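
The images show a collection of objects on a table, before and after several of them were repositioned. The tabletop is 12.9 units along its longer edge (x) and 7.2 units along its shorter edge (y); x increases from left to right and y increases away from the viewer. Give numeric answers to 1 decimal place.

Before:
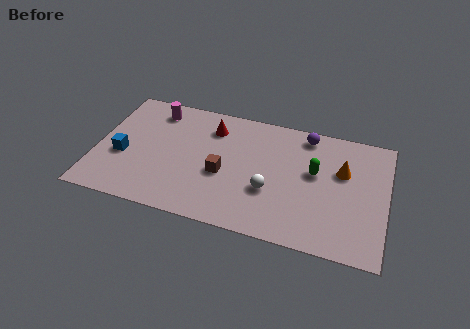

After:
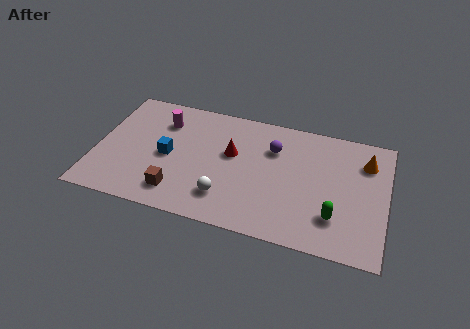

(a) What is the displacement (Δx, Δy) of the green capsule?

(1.0, -2.3)

The green capsule started near (9.7, 4.2) and ended near (10.7, 1.9).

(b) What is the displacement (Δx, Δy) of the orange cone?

(1.0, 0.8)

From the two frames, the orange cone sits at roughly (10.9, 4.6) before and (11.9, 5.4) after.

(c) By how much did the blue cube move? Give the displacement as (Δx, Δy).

(2.0, 0.5)

From the two frames, the blue cube sits at roughly (1.2, 2.9) before and (3.2, 3.4) after.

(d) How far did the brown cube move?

2.5

The brown cube moved from about (5.7, 3.0) to (3.8, 1.4), a distance of √(1.9² + 1.6²) ≈ 2.5.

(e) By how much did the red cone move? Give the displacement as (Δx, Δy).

(1.0, -1.3)

From the two frames, the red cone sits at roughly (5.0, 5.6) before and (6.0, 4.3) after.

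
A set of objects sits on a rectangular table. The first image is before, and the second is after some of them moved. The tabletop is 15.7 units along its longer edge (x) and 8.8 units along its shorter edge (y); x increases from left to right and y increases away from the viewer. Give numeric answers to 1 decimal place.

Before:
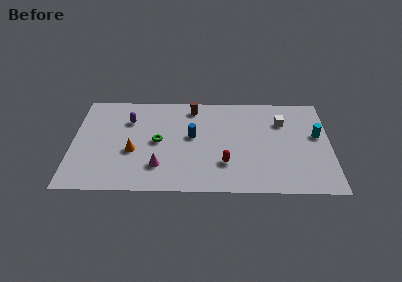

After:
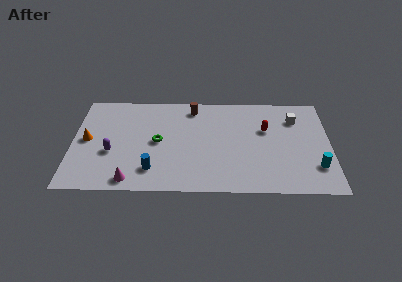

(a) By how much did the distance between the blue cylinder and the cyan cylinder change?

+2.3

Before: roughly 7.6 units apart; after: 9.9. That's 2.3 units further apart.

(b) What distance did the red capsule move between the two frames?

4.0

From (9.3, 2.5) to (11.8, 5.6), the red capsule covered √(2.5² + 3.1²) ≈ 4.0 units.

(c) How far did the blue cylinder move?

3.8

From (7.3, 4.9) to (4.9, 1.9), the blue cylinder covered √(2.4² + 3.0²) ≈ 3.8 units.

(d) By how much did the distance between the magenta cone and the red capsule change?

+5.4

The distance was about 4.0 in the first image and 9.4 in the second, so they moved 5.4 units further apart.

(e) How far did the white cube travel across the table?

0.9

From (12.8, 6.3) to (13.6, 6.6), the white cube covered √(0.8² + 0.3²) ≈ 0.9 units.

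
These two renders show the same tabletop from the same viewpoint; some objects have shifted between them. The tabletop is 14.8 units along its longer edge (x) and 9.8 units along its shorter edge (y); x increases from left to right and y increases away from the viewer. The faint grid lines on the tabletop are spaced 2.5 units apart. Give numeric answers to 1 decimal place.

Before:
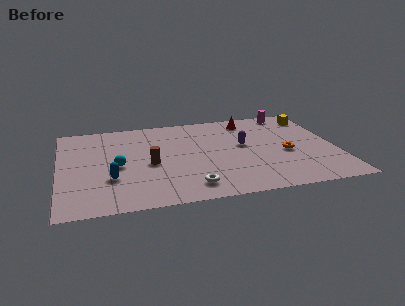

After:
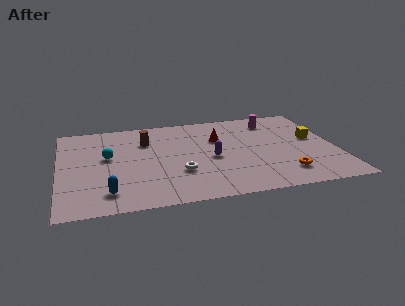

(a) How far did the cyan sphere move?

1.2

The cyan sphere was near (3.1, 4.5) before and (2.6, 5.6) after, so it travelled √(0.5² + 1.1²) ≈ 1.2 units.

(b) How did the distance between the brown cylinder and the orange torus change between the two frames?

+1.4

The distance was about 7.3 in the first image and 8.7 in the second, so they moved 1.4 units further apart.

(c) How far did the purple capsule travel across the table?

2.1

From (9.9, 5.5) to (8.1, 4.4), the purple capsule covered √(1.8² + 1.1²) ≈ 2.1 units.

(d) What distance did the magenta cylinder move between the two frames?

1.3

The magenta cylinder was near (12.7, 8.8) before and (11.7, 8.0) after, so it travelled √(1.0² + 0.8²) ≈ 1.3 units.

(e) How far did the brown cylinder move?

2.6

From (4.8, 4.4) to (4.7, 7.0), the brown cylinder covered √(0.1² + 2.6²) ≈ 2.6 units.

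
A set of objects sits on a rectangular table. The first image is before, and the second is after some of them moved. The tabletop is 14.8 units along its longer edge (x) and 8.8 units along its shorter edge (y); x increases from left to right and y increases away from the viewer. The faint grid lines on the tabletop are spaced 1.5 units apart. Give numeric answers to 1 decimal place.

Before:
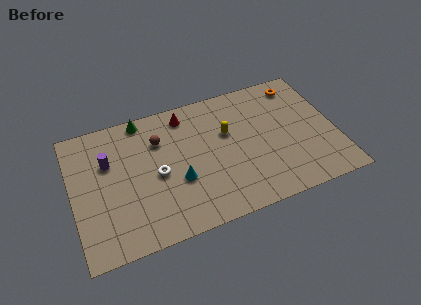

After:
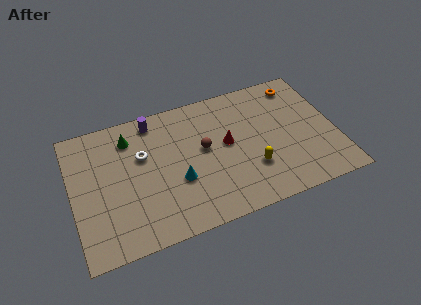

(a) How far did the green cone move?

1.3

The green cone was near (4.2, 8.0) before and (3.4, 7.0) after, so it travelled √(0.8² + 1.0²) ≈ 1.3 units.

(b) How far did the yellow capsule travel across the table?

3.0

The yellow capsule moved from about (8.8, 5.5) to (9.9, 2.7), a distance of √(1.1² + 2.8²) ≈ 3.0.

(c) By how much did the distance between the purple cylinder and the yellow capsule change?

+0.4

The distance was about 6.7 in the first image and 7.1 in the second, so they moved 0.4 units further apart.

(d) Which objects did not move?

the cyan cone and the orange torus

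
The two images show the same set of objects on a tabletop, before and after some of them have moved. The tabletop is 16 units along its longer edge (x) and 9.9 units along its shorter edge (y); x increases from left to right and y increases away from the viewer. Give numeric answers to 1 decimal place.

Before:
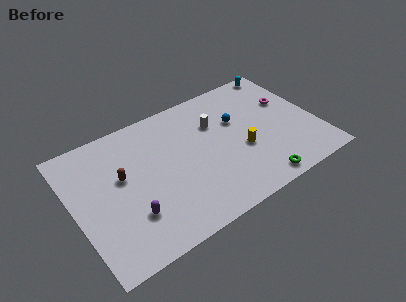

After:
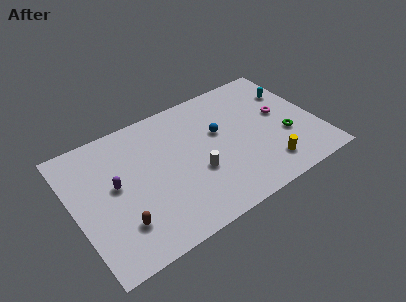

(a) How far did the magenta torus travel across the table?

1.1

The magenta torus was near (14.5, 6.3) before and (13.8, 5.5) after, so it travelled √(0.7² + 0.8²) ≈ 1.1 units.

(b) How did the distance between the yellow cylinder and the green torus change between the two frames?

-0.6

Before: roughly 2.9 units apart; after: 2.3. That's 0.6 units closer together.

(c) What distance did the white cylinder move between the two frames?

3.6

The white cylinder was near (9.6, 6.8) before and (7.8, 3.7) after, so it travelled √(1.8² + 3.1²) ≈ 3.6 units.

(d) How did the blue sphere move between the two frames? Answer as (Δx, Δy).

(-1.3, -0.3)

The blue sphere was at about (11.0, 6.3) and moved to about (9.7, 6.0).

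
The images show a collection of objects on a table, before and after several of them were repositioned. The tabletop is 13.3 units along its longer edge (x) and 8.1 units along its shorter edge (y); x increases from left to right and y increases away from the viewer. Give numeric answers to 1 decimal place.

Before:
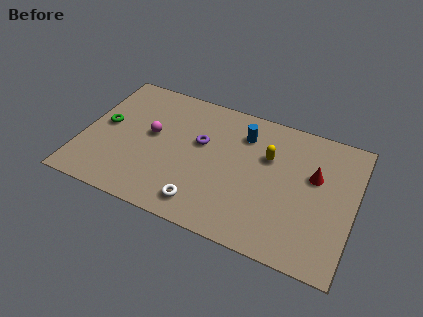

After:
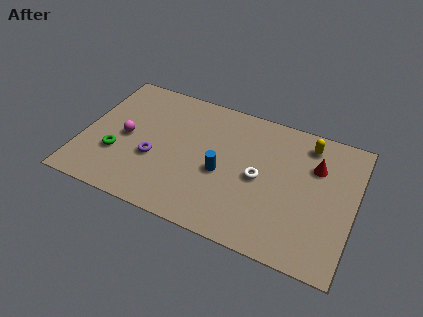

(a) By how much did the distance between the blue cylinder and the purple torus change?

+0.9

They were about 2.4 units apart before and 3.3 after — 0.9 units further apart.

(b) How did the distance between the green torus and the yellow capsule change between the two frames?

+1.8

They were about 8.1 units apart before and 9.9 after — 1.8 units further apart.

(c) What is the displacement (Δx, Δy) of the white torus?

(2.5, 2.6)

The white torus started near (6.2, 1.3) and ended near (8.7, 3.9).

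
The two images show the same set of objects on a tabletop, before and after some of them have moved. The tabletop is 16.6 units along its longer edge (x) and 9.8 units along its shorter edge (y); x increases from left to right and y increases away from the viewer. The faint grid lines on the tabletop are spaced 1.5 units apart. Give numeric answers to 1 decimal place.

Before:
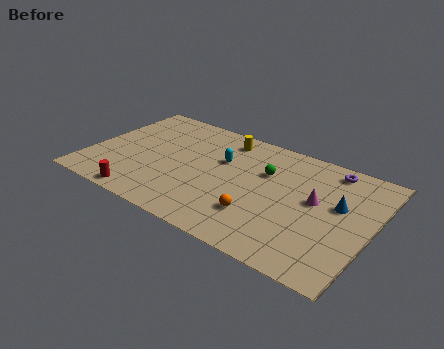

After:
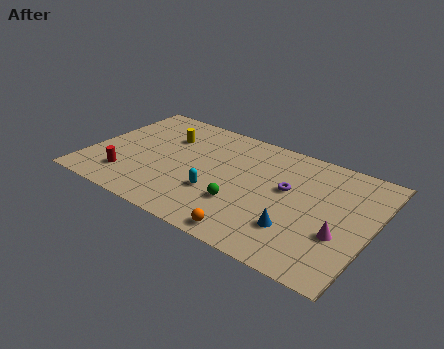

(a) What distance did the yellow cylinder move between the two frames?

3.6

From (7.4, 8.3) to (4.1, 6.9), the yellow cylinder covered √(3.3² + 1.4²) ≈ 3.6 units.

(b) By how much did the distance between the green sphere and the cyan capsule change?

-1.1

They were about 2.6 units apart before and 1.5 after — 1.1 units closer together.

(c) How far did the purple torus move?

3.6

The purple torus was near (13.7, 8.6) before and (11.6, 5.7) after, so it travelled √(2.1² + 2.9²) ≈ 3.6 units.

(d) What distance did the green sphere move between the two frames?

3.5

From (10.2, 6.5) to (9.3, 3.1), the green sphere covered √(0.9² + 3.4²) ≈ 3.5 units.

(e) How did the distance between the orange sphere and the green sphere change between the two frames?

-1.5

They were about 3.8 units apart before and 2.3 after — 1.5 units closer together.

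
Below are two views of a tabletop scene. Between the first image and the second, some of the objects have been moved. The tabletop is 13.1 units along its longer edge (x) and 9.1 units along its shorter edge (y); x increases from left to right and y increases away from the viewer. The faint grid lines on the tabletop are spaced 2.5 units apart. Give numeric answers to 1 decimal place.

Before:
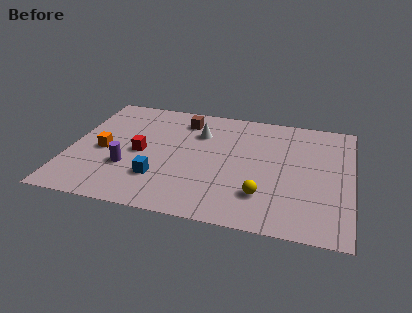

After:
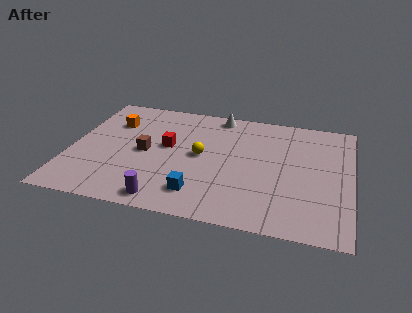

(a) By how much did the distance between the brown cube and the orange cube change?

-2.1

Before: roughly 4.8 units apart; after: 2.7. That's 2.1 units closer together.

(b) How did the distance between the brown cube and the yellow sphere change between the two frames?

-3.9

The distance was about 6.5 in the first image and 2.6 in the second, so they moved 3.9 units closer together.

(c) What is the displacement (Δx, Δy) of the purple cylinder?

(1.9, -2.0)

From the two frames, the purple cylinder sits at roughly (2.8, 3.0) before and (4.7, 1.0) after.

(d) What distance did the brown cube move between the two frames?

3.4

The brown cube was near (5.1, 7.4) before and (3.5, 4.4) after, so it travelled √(1.6² + 3.0²) ≈ 3.4 units.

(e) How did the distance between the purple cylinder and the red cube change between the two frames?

+2.7

Before: roughly 1.4 units apart; after: 4.1. That's 2.7 units further apart.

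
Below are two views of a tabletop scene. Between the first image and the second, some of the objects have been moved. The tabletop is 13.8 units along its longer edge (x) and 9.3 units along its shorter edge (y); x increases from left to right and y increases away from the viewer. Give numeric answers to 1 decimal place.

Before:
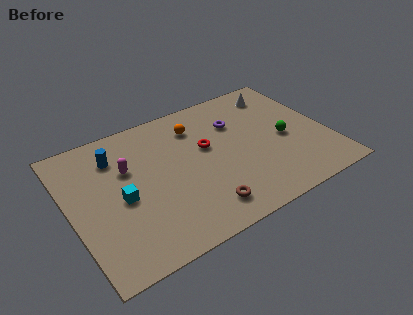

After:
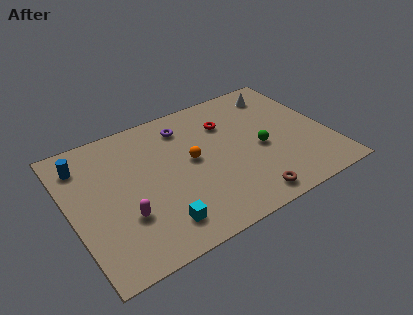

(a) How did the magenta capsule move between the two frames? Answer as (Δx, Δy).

(-0.6, -3.0)

The magenta capsule started near (3.2, 6.0) and ended near (2.6, 3.0).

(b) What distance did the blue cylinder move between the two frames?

1.7

From (2.7, 7.1) to (1.0, 7.4), the blue cylinder covered √(1.7² + 0.3²) ≈ 1.7 units.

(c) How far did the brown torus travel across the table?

2.4

The brown torus moved from about (6.5, 1.6) to (8.8, 1.1), a distance of √(2.3² + 0.5²) ≈ 2.4.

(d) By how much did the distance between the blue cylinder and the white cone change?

+1.7

Before: roughly 9.1 units apart; after: 10.8. That's 1.7 units further apart.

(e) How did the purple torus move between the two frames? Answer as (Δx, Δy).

(-2.7, 1.0)

The purple torus was at about (9.2, 6.5) and moved to about (6.5, 7.5).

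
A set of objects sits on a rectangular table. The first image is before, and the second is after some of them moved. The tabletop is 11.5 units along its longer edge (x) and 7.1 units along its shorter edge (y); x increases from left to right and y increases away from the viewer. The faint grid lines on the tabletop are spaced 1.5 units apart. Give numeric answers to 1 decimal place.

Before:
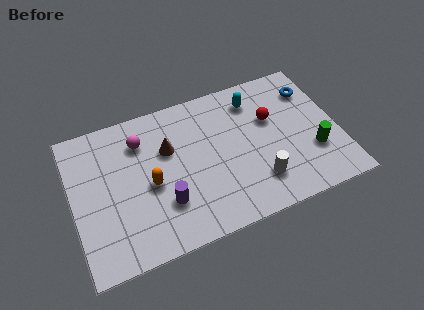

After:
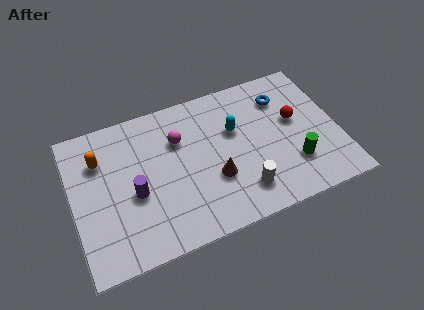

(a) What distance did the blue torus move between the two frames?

1.3

The blue torus moved from about (10.6, 5.4) to (9.3, 5.4), a distance of √(1.3² + 0.0²) ≈ 1.3.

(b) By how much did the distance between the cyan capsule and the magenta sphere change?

-2.6

The distance was about 5.0 in the first image and 2.4 in the second, so they moved 2.6 units closer together.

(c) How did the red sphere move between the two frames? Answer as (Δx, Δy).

(1.0, -0.4)

The red sphere started near (8.7, 4.5) and ended near (9.7, 4.1).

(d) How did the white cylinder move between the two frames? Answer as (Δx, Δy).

(-0.7, -0.2)

From the two frames, the white cylinder sits at roughly (7.8, 1.7) before and (7.1, 1.5) after.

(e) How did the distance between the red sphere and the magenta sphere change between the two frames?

-0.6

Before: roughly 5.7 units apart; after: 5.1. That's 0.6 units closer together.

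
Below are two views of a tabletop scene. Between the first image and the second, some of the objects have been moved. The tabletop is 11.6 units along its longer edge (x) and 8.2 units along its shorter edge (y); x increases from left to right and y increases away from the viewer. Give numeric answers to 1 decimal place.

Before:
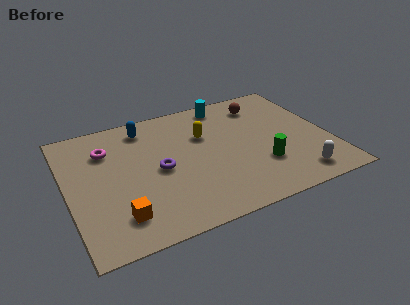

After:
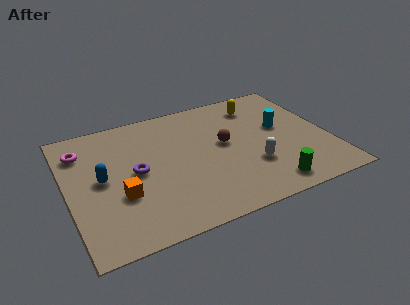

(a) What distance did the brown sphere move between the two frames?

2.9

From (9.0, 6.6) to (7.0, 4.5), the brown sphere covered √(2.0² + 2.1²) ≈ 2.9 units.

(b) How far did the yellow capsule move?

2.9

The yellow capsule moved from about (6.2, 5.4) to (8.8, 6.6), a distance of √(2.6² + 1.2²) ≈ 2.9.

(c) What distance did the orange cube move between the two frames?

1.2

From (2.0, 1.7) to (2.2, 2.9), the orange cube covered √(0.2² + 1.2²) ≈ 1.2 units.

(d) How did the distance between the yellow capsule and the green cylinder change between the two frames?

+1.9

The distance was about 3.6 in the first image and 5.5 in the second, so they moved 1.9 units further apart.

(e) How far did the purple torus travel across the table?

1.0

The purple torus was near (4.0, 3.9) before and (3.0, 4.1) after, so it travelled √(1.0² + 0.2²) ≈ 1.0 units.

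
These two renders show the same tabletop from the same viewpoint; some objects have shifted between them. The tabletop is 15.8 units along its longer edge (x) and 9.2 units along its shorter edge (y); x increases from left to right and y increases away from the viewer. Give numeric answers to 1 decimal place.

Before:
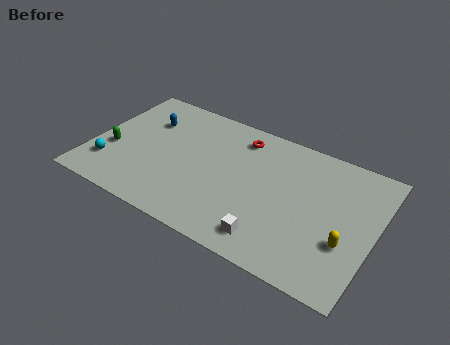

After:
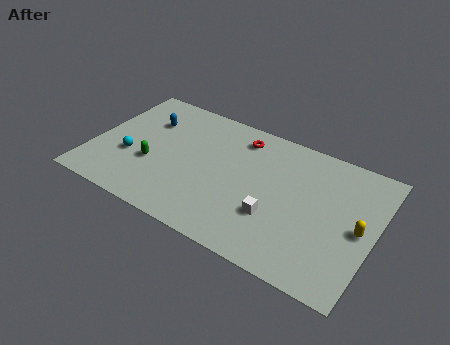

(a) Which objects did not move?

the red torus and the blue capsule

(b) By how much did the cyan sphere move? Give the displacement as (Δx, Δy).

(1.0, 1.1)

The cyan sphere started near (1.2, 2.3) and ended near (2.2, 3.4).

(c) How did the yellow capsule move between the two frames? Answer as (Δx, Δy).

(0.6, 1.2)

The yellow capsule was at about (14.4, 3.2) and moved to about (15.0, 4.4).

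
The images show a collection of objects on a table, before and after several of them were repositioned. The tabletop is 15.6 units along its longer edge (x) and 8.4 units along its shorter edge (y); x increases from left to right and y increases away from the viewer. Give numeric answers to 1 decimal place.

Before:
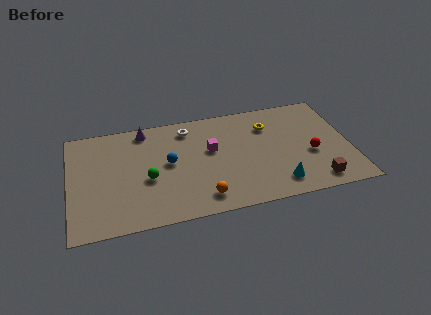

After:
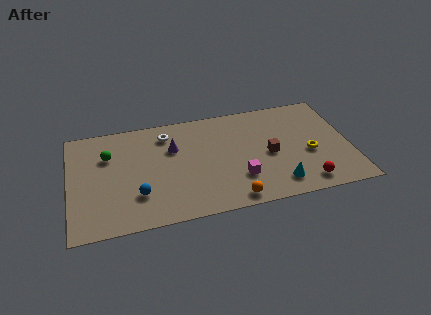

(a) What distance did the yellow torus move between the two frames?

3.4

From (11.2, 6.2) to (13.3, 3.5), the yellow torus covered √(2.1² + 2.7²) ≈ 3.4 units.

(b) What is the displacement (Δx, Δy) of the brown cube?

(-2.4, 2.7)

The brown cube was at about (13.5, 1.2) and moved to about (11.1, 3.9).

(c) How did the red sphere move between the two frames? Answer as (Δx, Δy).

(-0.5, -2.2)

The red sphere started near (13.4, 3.4) and ended near (12.9, 1.2).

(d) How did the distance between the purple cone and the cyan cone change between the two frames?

-2.3

The distance was about 9.2 in the first image and 6.9 in the second, so they moved 2.3 units closer together.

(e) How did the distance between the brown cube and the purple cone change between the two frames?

-5.5

Before: roughly 11.1 units apart; after: 5.6. That's 5.5 units closer together.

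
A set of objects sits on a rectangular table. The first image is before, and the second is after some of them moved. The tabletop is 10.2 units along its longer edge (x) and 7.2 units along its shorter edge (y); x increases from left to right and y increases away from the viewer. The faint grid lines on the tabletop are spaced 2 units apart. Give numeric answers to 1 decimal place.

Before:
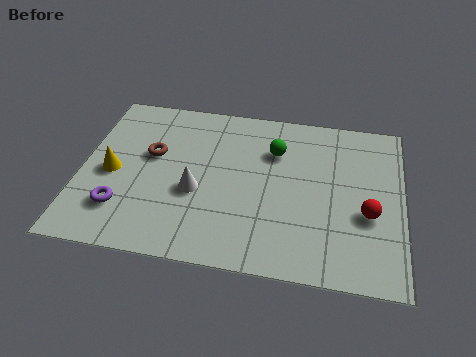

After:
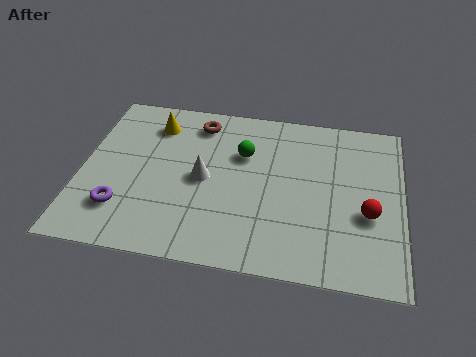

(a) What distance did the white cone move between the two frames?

0.6

The white cone was near (3.7, 2.9) before and (3.9, 3.5) after, so it travelled √(0.2² + 0.6²) ≈ 0.6 units.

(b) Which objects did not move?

the purple torus and the red sphere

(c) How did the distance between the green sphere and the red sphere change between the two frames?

+0.7

The distance was about 3.8 in the first image and 4.5 in the second, so they moved 0.7 units further apart.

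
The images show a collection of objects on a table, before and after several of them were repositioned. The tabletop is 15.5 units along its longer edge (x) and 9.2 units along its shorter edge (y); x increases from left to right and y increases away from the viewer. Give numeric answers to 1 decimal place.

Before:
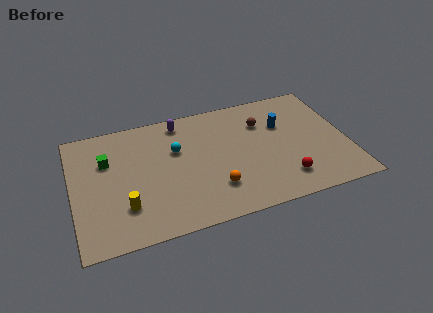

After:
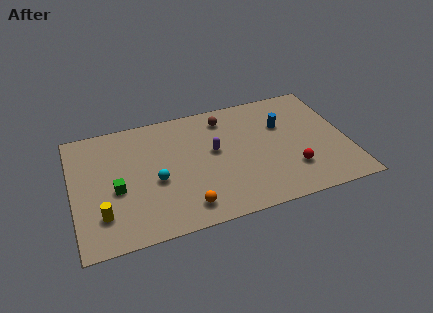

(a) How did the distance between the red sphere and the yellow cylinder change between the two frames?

+1.8

Before: roughly 8.9 units apart; after: 10.7. That's 1.8 units further apart.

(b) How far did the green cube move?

2.3

The green cube was near (2.0, 6.2) before and (2.4, 3.9) after, so it travelled √(0.4² + 2.3²) ≈ 2.3 units.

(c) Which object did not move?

the blue cylinder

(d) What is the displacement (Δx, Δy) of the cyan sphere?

(-1.3, -2.0)

From the two frames, the cyan sphere sits at roughly (5.9, 5.9) before and (4.6, 3.9) after.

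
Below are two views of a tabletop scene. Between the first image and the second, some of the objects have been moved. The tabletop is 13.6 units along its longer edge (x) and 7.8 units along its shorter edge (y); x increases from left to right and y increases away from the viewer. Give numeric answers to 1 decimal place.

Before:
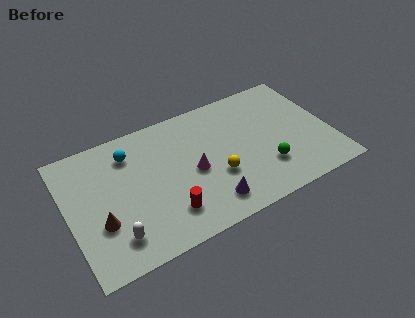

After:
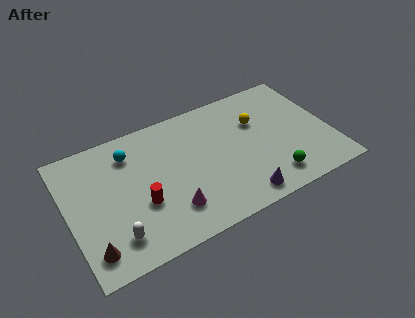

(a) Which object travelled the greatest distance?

the yellow sphere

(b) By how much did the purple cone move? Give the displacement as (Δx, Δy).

(1.6, -0.4)

The purple cone started near (6.9, 1.4) and ended near (8.5, 1.0).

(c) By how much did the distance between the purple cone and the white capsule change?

+1.6

They were about 4.8 units apart before and 6.4 after — 1.6 units further apart.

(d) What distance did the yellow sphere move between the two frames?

3.5

The yellow sphere was near (7.5, 2.8) before and (10.0, 5.2) after, so it travelled √(2.5² + 2.4²) ≈ 3.5 units.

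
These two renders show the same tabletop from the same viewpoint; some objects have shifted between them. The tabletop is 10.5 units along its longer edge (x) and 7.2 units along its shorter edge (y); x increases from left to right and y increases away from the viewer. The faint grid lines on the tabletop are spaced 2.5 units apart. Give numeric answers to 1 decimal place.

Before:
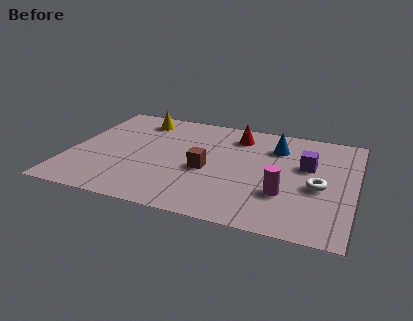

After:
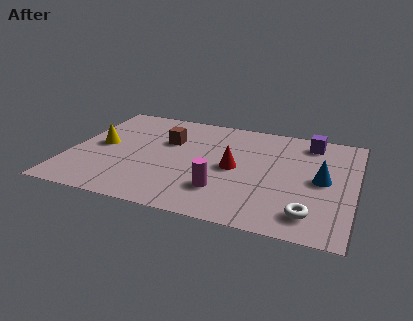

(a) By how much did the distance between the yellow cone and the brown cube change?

-1.4

They were about 4.0 units apart before and 2.6 after — 1.4 units closer together.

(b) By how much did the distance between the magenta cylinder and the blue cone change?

+0.8

Before: roughly 3.1 units apart; after: 3.9. That's 0.8 units further apart.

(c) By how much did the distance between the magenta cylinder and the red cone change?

-2.4

Before: roughly 4.0 units apart; after: 1.6. That's 2.4 units closer together.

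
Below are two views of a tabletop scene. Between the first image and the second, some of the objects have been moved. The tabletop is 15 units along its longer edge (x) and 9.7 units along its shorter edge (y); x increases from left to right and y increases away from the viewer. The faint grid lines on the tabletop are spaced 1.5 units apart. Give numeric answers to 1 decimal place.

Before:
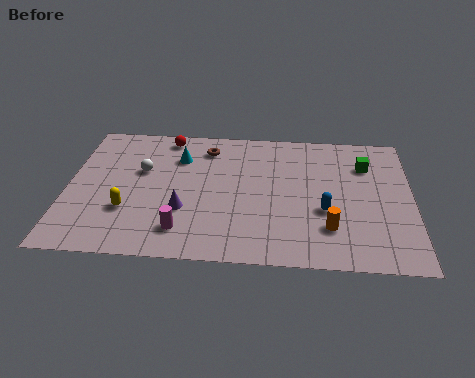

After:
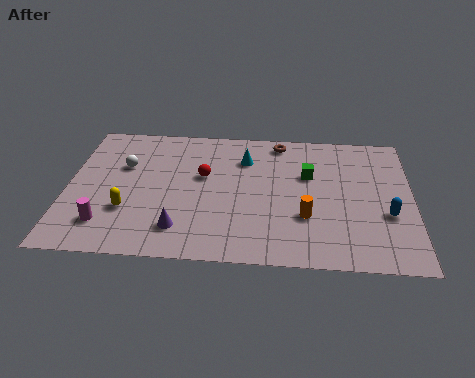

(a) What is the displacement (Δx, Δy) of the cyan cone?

(2.9, 0.1)

The cyan cone was at about (4.8, 7.1) and moved to about (7.7, 7.2).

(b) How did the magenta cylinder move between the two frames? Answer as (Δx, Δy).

(-3.3, 0.2)

The magenta cylinder was at about (5.1, 1.9) and moved to about (1.8, 2.1).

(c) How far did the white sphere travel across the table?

0.9

From (3.2, 6.0) to (2.4, 6.3), the white sphere covered √(0.8² + 0.3²) ≈ 0.9 units.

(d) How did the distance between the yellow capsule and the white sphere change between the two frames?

+0.3

Before: roughly 2.9 units apart; after: 3.2. That's 0.3 units further apart.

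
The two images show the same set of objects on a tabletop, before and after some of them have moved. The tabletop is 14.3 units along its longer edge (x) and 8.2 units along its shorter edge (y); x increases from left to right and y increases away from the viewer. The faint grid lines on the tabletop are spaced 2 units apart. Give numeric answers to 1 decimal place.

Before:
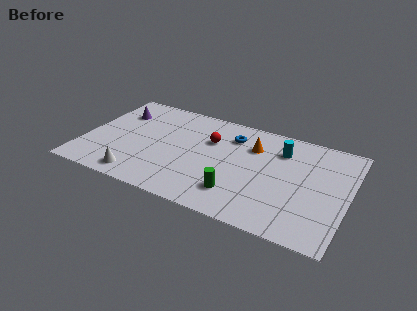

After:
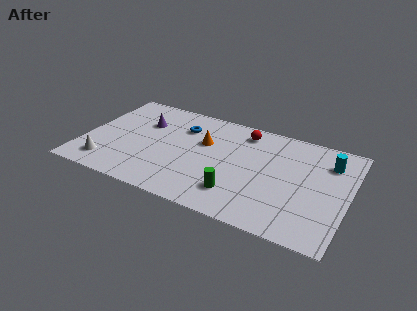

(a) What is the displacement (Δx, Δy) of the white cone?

(-1.8, 0.4)

The white cone started near (3.3, 1.1) and ended near (1.5, 1.5).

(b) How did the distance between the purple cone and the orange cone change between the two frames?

-4.1

They were about 7.5 units apart before and 3.4 after — 4.1 units closer together.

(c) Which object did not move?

the green cylinder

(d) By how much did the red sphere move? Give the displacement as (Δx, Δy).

(1.7, 1.4)

The red sphere was at about (6.7, 5.5) and moved to about (8.4, 6.9).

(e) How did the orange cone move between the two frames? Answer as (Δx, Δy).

(-2.6, -0.7)

The orange cone started near (9.0, 5.9) and ended near (6.4, 5.2).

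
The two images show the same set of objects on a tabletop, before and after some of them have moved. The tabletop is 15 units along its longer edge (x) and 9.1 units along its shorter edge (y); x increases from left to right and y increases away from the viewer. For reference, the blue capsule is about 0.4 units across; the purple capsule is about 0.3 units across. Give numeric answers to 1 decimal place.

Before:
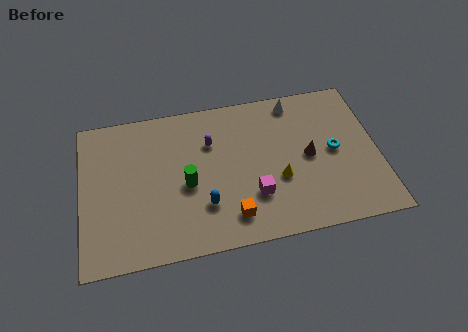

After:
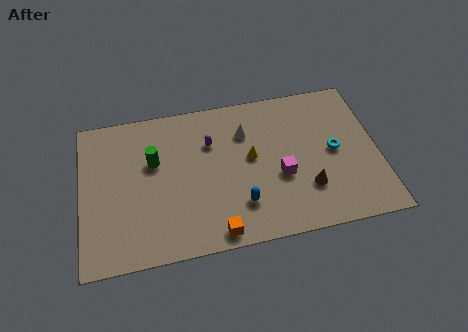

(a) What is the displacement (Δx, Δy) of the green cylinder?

(-1.6, 1.7)

The green cylinder started near (5.3, 4.0) and ended near (3.7, 5.7).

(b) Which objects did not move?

the purple capsule and the cyan torus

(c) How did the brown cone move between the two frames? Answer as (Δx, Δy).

(-0.2, -1.9)

From the two frames, the brown cone sits at roughly (11.5, 4.5) before and (11.3, 2.6) after.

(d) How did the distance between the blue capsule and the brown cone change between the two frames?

-2.3

They were about 5.7 units apart before and 3.4 after — 2.3 units closer together.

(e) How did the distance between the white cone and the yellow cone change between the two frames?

-3.1

They were about 4.7 units apart before and 1.6 after — 3.1 units closer together.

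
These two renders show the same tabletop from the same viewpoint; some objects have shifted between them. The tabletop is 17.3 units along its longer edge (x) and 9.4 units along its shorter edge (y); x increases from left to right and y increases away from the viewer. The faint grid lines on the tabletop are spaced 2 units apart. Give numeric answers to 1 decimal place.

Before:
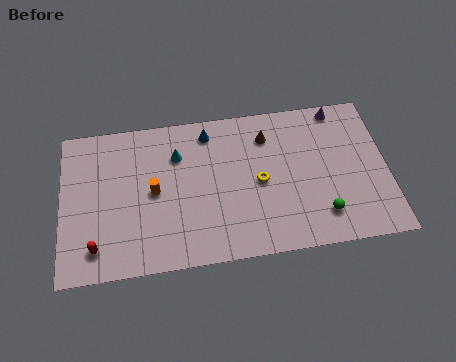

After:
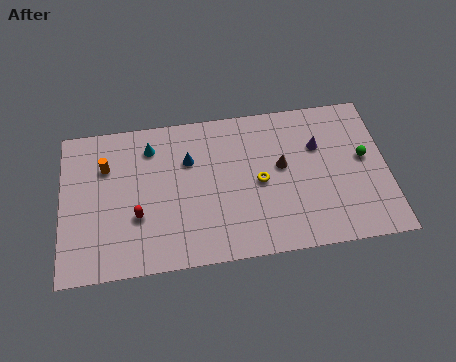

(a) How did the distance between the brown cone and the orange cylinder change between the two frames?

+2.8

Before: roughly 6.6 units apart; after: 9.4. That's 2.8 units further apart.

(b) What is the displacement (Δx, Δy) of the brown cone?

(0.7, -2.0)

From the two frames, the brown cone sits at roughly (11.0, 7.3) before and (11.7, 5.3) after.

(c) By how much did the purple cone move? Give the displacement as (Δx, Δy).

(-1.2, -2.2)

The purple cone was at about (14.9, 8.5) and moved to about (13.7, 6.3).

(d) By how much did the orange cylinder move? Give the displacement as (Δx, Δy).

(-2.5, 1.9)

The orange cylinder started near (4.9, 4.7) and ended near (2.4, 6.6).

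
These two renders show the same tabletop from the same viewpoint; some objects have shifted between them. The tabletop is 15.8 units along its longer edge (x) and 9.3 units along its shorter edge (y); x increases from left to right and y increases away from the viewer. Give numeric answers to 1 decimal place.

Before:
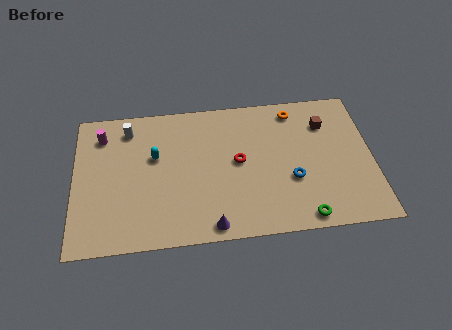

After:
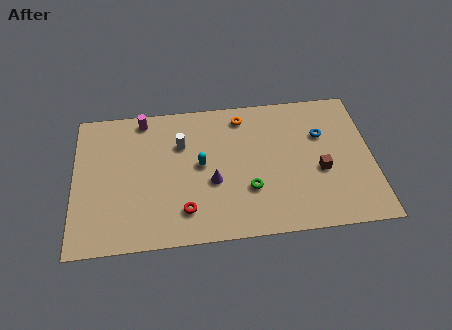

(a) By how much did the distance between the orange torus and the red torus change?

+2.3

Before: roughly 4.4 units apart; after: 6.7. That's 2.3 units further apart.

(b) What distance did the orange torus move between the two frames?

2.8

From (11.8, 8.0) to (9.0, 7.9), the orange torus covered √(2.8² + 0.1²) ≈ 2.8 units.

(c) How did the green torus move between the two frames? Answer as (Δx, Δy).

(-2.8, 2.1)

From the two frames, the green torus sits at roughly (12.0, 0.9) before and (9.2, 3.0) after.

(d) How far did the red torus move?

4.1

The red torus moved from about (8.7, 4.9) to (5.8, 2.0), a distance of √(2.9² + 2.9²) ≈ 4.1.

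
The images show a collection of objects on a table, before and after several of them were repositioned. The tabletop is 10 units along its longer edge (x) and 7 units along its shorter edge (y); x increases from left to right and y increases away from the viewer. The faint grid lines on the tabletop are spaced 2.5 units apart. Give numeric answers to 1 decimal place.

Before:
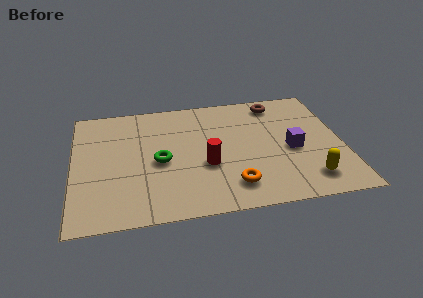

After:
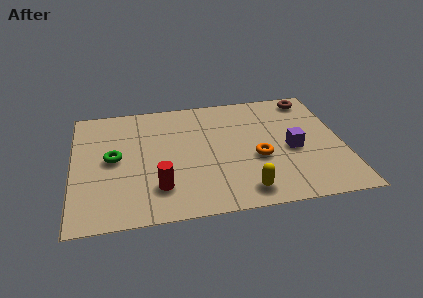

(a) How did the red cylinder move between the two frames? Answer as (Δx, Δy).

(-1.8, -1.0)

The red cylinder started near (4.9, 2.7) and ended near (3.1, 1.7).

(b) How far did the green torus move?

1.7

From (3.2, 3.2) to (1.5, 3.6), the green torus covered √(1.7² + 0.4²) ≈ 1.7 units.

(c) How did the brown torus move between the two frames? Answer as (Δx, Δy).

(1.3, 0.1)

From the two frames, the brown torus sits at roughly (7.7, 6.0) before and (9.0, 6.1) after.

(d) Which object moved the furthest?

the yellow capsule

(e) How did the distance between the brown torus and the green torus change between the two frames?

+2.6

They were about 5.3 units apart before and 7.9 after — 2.6 units further apart.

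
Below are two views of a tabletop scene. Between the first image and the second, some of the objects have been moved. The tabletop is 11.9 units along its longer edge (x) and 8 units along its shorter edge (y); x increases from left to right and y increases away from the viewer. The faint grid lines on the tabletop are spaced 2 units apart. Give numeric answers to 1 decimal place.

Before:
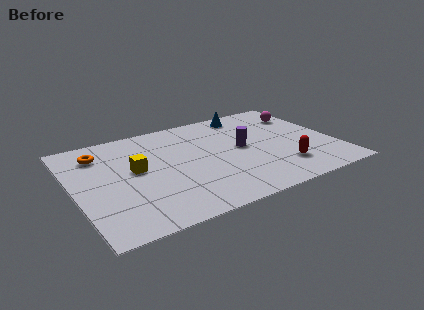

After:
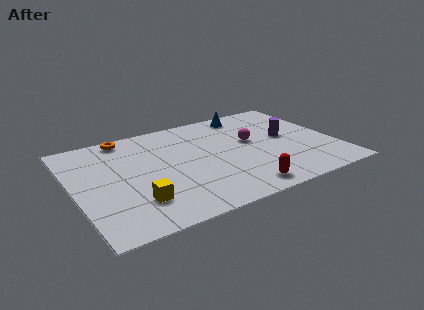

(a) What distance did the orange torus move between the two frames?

1.6

The orange torus moved from about (1.4, 6.3) to (2.7, 7.2), a distance of √(1.3² + 0.9²) ≈ 1.6.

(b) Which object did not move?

the blue cone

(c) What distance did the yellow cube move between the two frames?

2.4

The yellow cube was near (2.8, 4.4) before and (2.5, 2.0) after, so it travelled √(0.3² + 2.4²) ≈ 2.4 units.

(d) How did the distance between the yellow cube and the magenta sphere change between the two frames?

-2.0

They were about 8.3 units apart before and 6.3 after — 2.0 units closer together.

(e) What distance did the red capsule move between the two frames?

2.3

From (9.2, 1.9) to (7.1, 1.0), the red capsule covered √(2.1² + 0.9²) ≈ 2.3 units.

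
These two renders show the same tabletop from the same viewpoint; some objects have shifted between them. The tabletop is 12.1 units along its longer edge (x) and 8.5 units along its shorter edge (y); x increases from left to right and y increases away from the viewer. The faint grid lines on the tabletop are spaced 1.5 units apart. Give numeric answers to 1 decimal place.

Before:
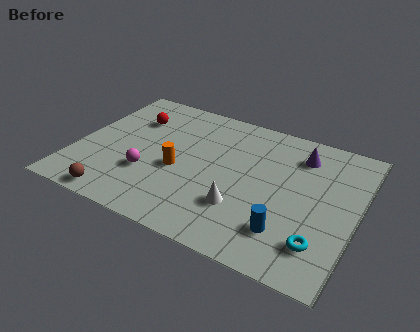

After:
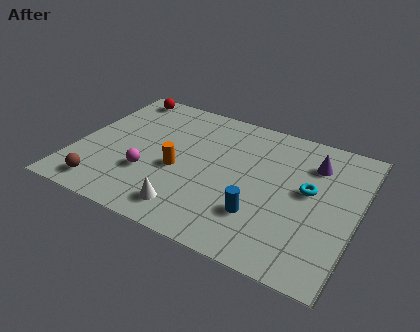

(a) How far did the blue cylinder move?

1.3

The blue cylinder moved from about (9.4, 2.0) to (8.2, 2.4), a distance of √(1.2² + 0.4²) ≈ 1.3.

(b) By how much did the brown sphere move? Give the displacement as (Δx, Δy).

(-0.7, 0.4)

The brown sphere was at about (2.3, 0.8) and moved to about (1.6, 1.2).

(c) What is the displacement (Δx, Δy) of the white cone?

(-2.1, -1.1)

The white cone was at about (7.4, 2.5) and moved to about (5.3, 1.4).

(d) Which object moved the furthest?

the cyan torus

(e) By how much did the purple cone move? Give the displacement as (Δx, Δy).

(0.6, -0.3)

From the two frames, the purple cone sits at roughly (9.4, 6.7) before and (10.0, 6.4) after.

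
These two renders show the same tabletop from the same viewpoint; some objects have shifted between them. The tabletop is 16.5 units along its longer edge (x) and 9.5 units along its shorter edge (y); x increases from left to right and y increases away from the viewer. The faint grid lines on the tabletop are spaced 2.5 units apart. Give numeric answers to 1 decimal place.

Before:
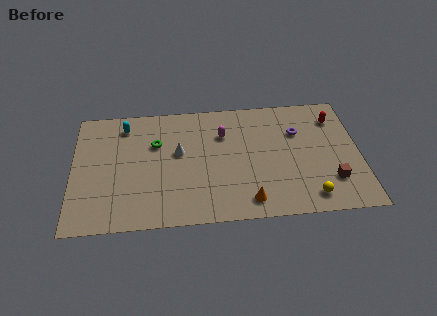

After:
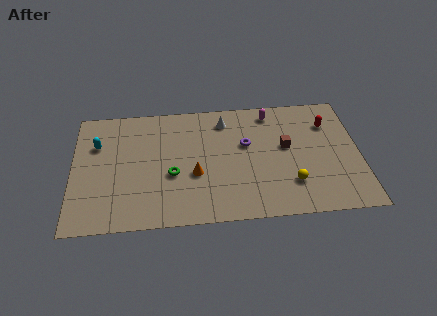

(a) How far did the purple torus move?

3.1

From (13.0, 6.5) to (10.0, 5.8), the purple torus covered √(3.0² + 0.7²) ≈ 3.1 units.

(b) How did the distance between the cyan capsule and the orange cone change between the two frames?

-3.3

The distance was about 9.6 in the first image and 6.3 in the second, so they moved 3.3 units closer together.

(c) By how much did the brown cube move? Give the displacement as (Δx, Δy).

(-2.5, 2.9)

The brown cube started near (14.8, 2.5) and ended near (12.3, 5.4).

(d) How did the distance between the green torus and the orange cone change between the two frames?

-5.8

They were about 7.1 units apart before and 1.3 after — 5.8 units closer together.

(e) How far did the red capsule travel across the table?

0.6

The red capsule was near (15.2, 7.4) before and (14.8, 7.0) after, so it travelled √(0.4² + 0.4²) ≈ 0.6 units.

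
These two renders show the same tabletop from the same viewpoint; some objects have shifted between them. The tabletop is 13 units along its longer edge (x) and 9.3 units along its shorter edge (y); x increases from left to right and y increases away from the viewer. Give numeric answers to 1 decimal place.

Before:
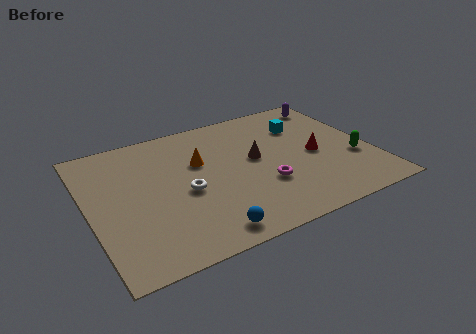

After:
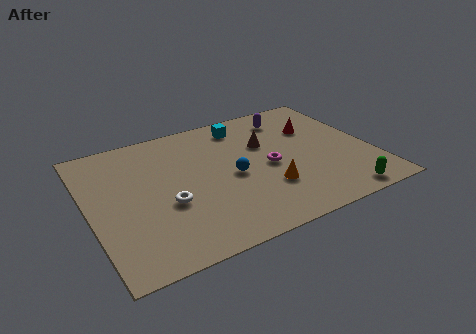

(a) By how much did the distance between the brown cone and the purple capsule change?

-3.0

The distance was about 5.1 in the first image and 2.1 in the second, so they moved 3.0 units closer together.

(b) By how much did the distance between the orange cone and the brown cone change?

+0.6

Before: roughly 2.6 units apart; after: 3.2. That's 0.6 units further apart.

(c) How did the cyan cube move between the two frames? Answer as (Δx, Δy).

(-2.7, 1.1)

From the two frames, the cyan cube sits at roughly (10.2, 6.7) before and (7.5, 7.8) after.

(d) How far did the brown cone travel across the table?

1.1

The brown cone was near (7.7, 5.1) before and (8.3, 6.0) after, so it travelled √(0.6² + 0.9²) ≈ 1.1 units.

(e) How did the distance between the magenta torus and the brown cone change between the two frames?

-0.3

The distance was about 2.0 in the first image and 1.7 in the second, so they moved 0.3 units closer together.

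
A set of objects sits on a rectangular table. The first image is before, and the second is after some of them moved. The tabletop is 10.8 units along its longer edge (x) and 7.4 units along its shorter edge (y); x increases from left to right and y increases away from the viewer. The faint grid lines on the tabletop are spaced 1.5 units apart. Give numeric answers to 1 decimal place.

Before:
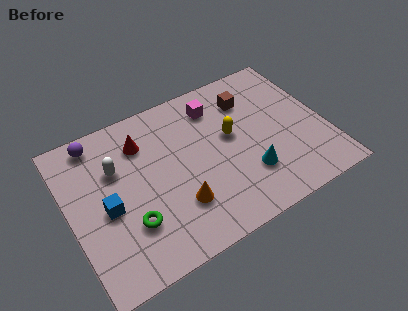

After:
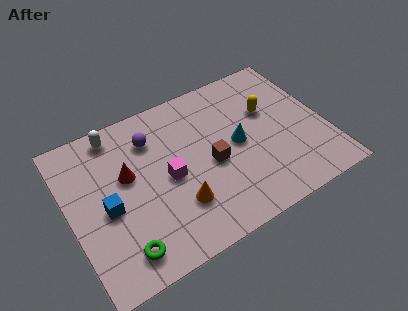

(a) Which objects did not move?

the orange cone and the blue cube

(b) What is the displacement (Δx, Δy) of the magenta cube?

(-2.4, -2.4)

The magenta cube was at about (6.5, 5.9) and moved to about (4.1, 3.5).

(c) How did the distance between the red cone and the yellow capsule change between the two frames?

+2.2

The distance was about 3.9 in the first image and 6.1 in the second, so they moved 2.2 units further apart.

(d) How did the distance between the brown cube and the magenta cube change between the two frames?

+0.4

They were about 1.4 units apart before and 1.8 after — 0.4 units further apart.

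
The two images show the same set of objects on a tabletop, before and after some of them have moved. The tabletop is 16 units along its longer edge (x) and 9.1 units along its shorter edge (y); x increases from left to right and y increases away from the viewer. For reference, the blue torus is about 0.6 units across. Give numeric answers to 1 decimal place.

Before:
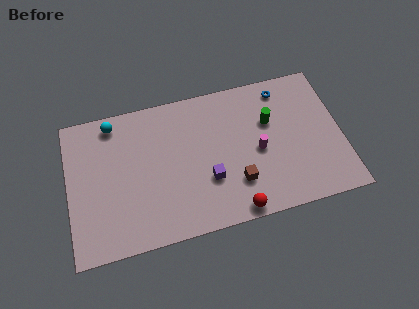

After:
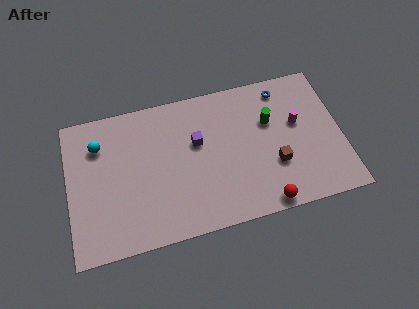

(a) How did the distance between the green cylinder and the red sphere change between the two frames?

-0.5

The distance was about 5.6 in the first image and 5.1 in the second, so they moved 0.5 units closer together.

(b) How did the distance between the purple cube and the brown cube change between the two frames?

+3.4

The distance was about 1.7 in the first image and 5.1 in the second, so they moved 3.4 units further apart.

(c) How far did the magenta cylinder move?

2.7

The magenta cylinder moved from about (11.1, 4.2) to (13.5, 5.4), a distance of √(2.4² + 1.2²) ≈ 2.7.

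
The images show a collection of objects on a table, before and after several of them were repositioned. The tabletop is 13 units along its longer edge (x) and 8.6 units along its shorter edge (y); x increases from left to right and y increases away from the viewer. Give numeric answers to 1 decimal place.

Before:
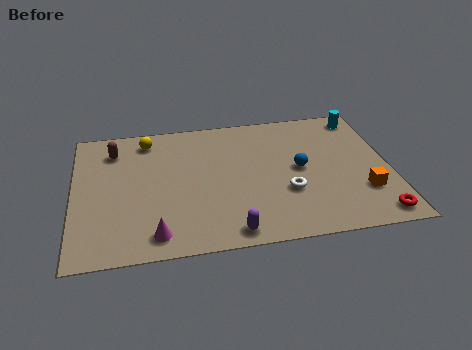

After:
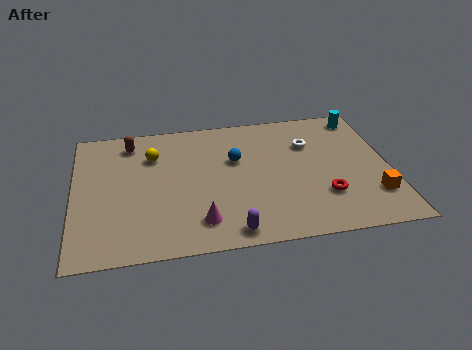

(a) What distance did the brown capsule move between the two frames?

0.8

The brown capsule moved from about (1.7, 6.8) to (2.4, 7.2), a distance of √(0.7² + 0.4²) ≈ 0.8.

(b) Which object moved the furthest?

the white torus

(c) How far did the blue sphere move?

2.8

From (9.3, 4.4) to (6.7, 5.4), the blue sphere covered √(2.6² + 1.0²) ≈ 2.8 units.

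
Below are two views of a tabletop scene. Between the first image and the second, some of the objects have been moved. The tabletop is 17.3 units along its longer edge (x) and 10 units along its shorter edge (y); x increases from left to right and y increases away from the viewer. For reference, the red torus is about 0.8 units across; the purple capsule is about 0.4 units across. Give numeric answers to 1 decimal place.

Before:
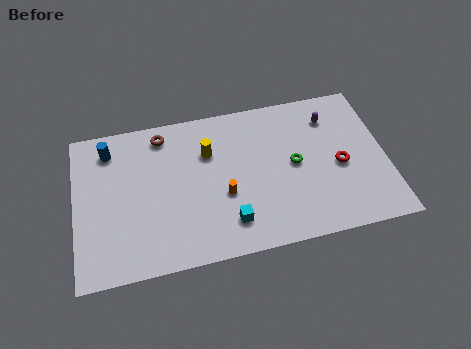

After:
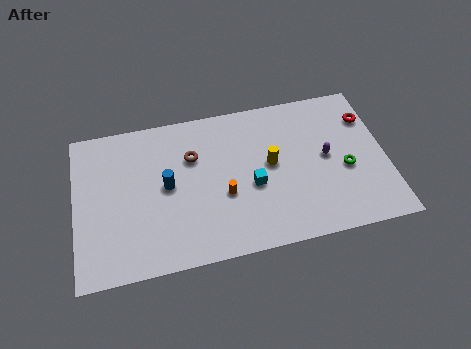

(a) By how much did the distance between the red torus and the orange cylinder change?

+2.5

The distance was about 6.5 in the first image and 9.0 in the second, so they moved 2.5 units further apart.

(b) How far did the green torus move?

2.9

From (12.2, 5.1) to (15.0, 4.2), the green torus covered √(2.8² + 0.9²) ≈ 2.9 units.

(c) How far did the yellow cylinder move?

3.7

The yellow cylinder moved from about (7.5, 6.9) to (10.9, 5.4), a distance of √(3.4² + 1.5²) ≈ 3.7.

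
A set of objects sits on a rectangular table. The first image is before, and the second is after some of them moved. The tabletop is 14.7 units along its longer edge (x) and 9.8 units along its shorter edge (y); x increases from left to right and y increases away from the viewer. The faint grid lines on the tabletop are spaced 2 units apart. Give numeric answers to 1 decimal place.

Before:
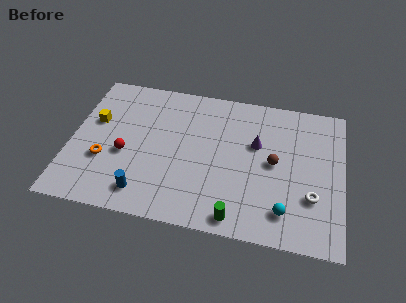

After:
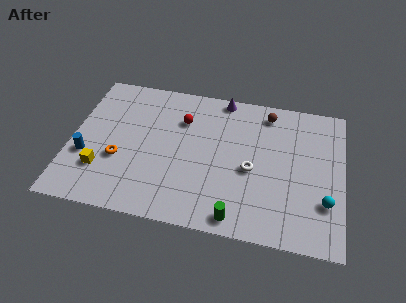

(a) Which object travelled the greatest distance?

the red sphere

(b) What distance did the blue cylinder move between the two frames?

3.8

From (4.2, 1.6) to (0.9, 3.5), the blue cylinder covered √(3.3² + 1.9²) ≈ 3.8 units.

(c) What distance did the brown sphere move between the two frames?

3.4

The brown sphere was near (11.0, 5.0) before and (10.5, 8.4) after, so it travelled √(0.5² + 3.4²) ≈ 3.4 units.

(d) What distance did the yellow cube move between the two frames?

3.4

The yellow cube moved from about (1.2, 6.0) to (1.8, 2.7), a distance of √(0.6² + 3.3²) ≈ 3.4.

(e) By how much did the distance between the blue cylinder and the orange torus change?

-1.1

Before: roughly 2.9 units apart; after: 1.8. That's 1.1 units closer together.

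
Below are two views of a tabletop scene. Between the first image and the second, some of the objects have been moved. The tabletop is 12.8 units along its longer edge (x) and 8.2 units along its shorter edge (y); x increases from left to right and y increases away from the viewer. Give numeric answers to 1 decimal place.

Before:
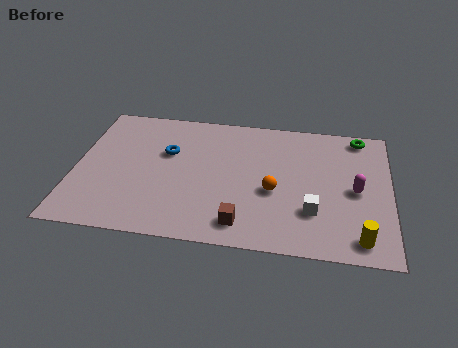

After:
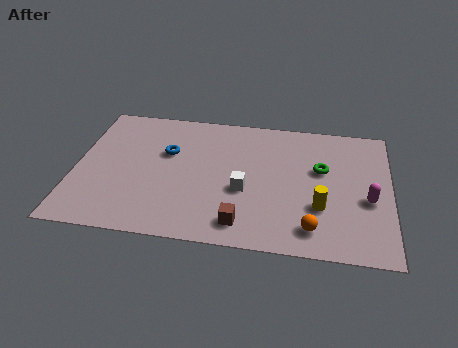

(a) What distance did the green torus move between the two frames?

2.7

The green torus was near (11.5, 7.3) before and (10.0, 5.0) after, so it travelled √(1.5² + 2.3²) ≈ 2.7 units.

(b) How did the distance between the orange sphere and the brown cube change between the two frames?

+0.4

The distance was about 2.4 in the first image and 2.8 in the second, so they moved 0.4 units further apart.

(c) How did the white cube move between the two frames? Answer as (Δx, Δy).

(-2.8, 0.9)

From the two frames, the white cube sits at roughly (9.7, 2.4) before and (6.9, 3.3) after.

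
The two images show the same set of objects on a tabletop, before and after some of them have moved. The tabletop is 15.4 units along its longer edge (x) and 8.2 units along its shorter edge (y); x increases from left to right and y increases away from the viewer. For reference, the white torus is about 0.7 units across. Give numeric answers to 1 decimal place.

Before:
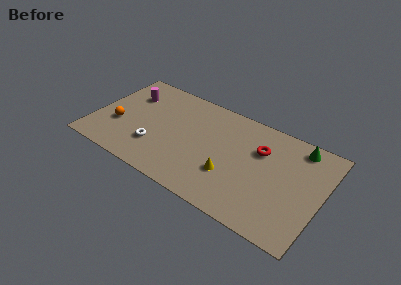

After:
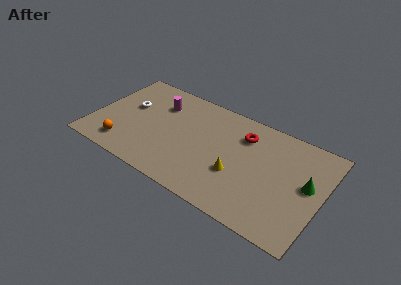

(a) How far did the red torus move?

1.3

The red torus moved from about (11.1, 5.6) to (9.9, 6.2), a distance of √(1.2² + 0.6²) ≈ 1.3.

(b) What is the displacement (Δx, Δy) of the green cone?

(0.9, -2.6)

From the two frames, the green cone sits at roughly (13.5, 7.1) before and (14.4, 4.5) after.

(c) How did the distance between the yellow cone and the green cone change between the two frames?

-1.2

Before: roughly 5.9 units apart; after: 4.7. That's 1.2 units closer together.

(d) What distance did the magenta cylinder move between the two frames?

2.1

From (2.0, 5.9) to (4.1, 6.0), the magenta cylinder covered √(2.1² + 0.1²) ≈ 2.1 units.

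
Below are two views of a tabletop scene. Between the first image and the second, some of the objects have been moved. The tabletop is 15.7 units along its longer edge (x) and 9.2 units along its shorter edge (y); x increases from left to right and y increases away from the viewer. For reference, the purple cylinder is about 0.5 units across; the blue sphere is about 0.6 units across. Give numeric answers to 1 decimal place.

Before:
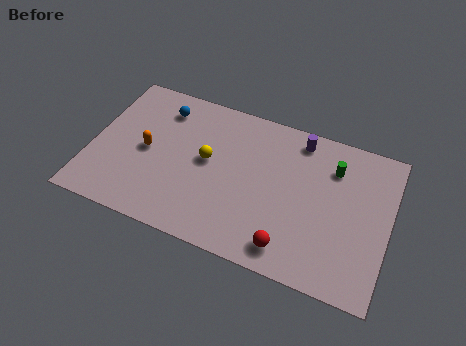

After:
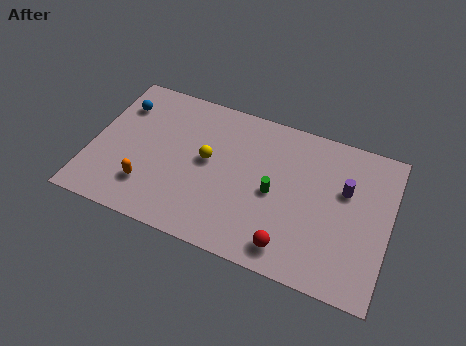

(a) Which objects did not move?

the yellow sphere and the red sphere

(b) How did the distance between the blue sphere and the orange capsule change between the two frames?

+2.1

They were about 2.9 units apart before and 5.0 after — 2.1 units further apart.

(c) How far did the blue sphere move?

2.3

The blue sphere moved from about (3.4, 7.4) to (1.2, 6.9), a distance of √(2.2² + 0.5²) ≈ 2.3.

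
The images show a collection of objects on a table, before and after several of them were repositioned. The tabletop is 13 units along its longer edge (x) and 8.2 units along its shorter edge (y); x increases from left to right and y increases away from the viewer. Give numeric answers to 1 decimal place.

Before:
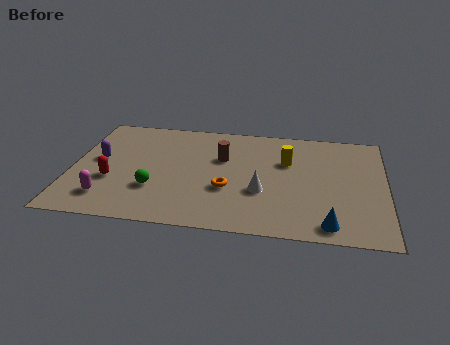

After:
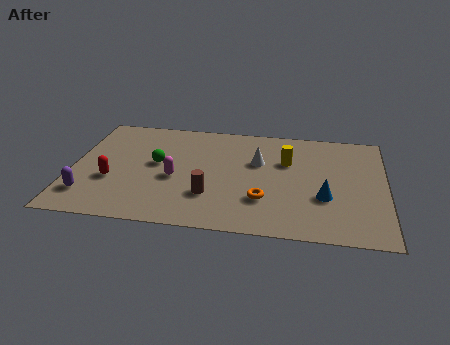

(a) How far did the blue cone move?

1.9

From (10.7, 1.0) to (10.5, 2.9), the blue cone covered √(0.2² + 1.9²) ≈ 1.9 units.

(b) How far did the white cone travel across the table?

2.2

The white cone moved from about (7.9, 3.0) to (7.7, 5.2), a distance of √(0.2² + 2.2²) ≈ 2.2.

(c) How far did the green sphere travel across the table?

1.9

From (3.5, 2.6) to (3.5, 4.5), the green sphere covered √(0.0² + 1.9²) ≈ 1.9 units.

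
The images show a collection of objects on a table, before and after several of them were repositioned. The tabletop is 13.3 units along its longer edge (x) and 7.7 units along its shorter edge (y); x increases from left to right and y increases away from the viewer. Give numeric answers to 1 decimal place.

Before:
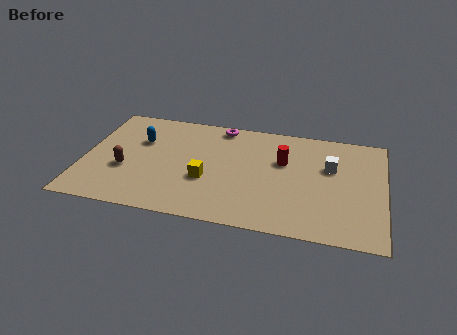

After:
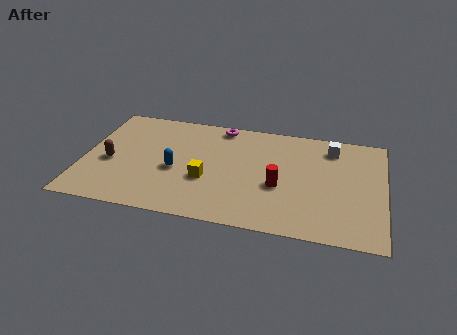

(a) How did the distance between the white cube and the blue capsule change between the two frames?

-1.1

The distance was about 8.5 in the first image and 7.4 in the second, so they moved 1.1 units closer together.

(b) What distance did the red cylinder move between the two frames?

1.8

The red cylinder was near (8.8, 4.9) before and (8.7, 3.1) after, so it travelled √(0.1² + 1.8²) ≈ 1.8 units.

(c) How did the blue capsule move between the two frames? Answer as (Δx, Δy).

(1.7, -1.8)

From the two frames, the blue capsule sits at roughly (2.4, 5.1) before and (4.1, 3.3) after.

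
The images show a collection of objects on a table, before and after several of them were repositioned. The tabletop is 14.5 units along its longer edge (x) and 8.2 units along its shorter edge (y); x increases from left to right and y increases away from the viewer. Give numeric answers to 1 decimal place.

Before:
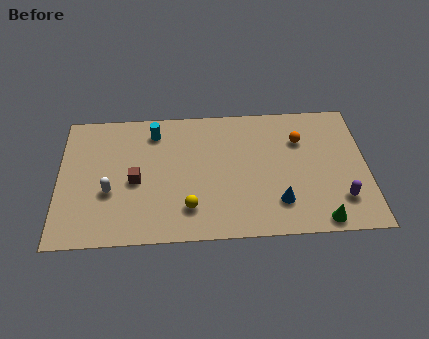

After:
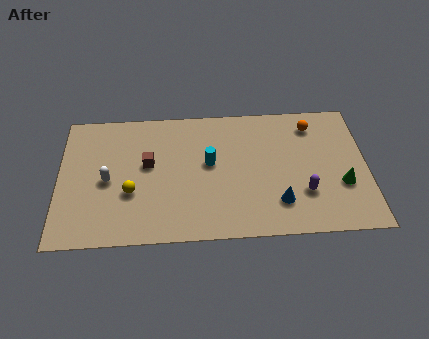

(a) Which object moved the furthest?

the cyan cylinder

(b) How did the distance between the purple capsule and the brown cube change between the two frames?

-2.1

Before: roughly 9.7 units apart; after: 7.6. That's 2.1 units closer together.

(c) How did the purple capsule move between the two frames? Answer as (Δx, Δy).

(-1.7, 0.5)

From the two frames, the purple capsule sits at roughly (13.2, 2.0) before and (11.5, 2.5) after.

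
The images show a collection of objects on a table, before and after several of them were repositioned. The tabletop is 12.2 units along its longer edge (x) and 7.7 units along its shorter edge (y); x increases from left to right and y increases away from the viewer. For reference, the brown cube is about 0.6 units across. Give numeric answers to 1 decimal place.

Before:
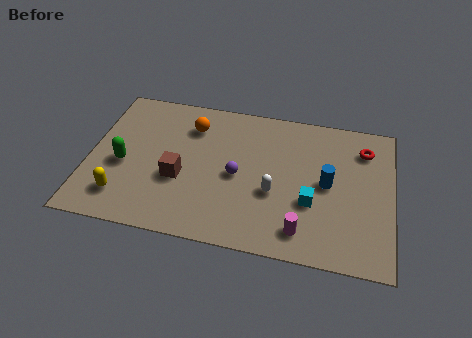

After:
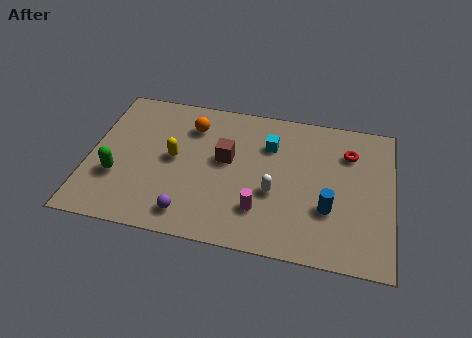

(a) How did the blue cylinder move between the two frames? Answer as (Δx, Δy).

(0.1, -1.3)

From the two frames, the blue cylinder sits at roughly (9.6, 3.9) before and (9.7, 2.6) after.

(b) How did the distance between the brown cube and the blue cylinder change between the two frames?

-1.4

They were about 6.0 units apart before and 4.6 after — 1.4 units closer together.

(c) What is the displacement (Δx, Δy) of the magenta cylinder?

(-1.7, 0.7)

From the two frames, the magenta cylinder sits at roughly (8.7, 1.3) before and (7.0, 2.0) after.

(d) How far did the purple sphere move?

3.0

The purple sphere moved from about (6.0, 3.6) to (4.2, 1.2), a distance of √(1.8² + 2.4²) ≈ 3.0.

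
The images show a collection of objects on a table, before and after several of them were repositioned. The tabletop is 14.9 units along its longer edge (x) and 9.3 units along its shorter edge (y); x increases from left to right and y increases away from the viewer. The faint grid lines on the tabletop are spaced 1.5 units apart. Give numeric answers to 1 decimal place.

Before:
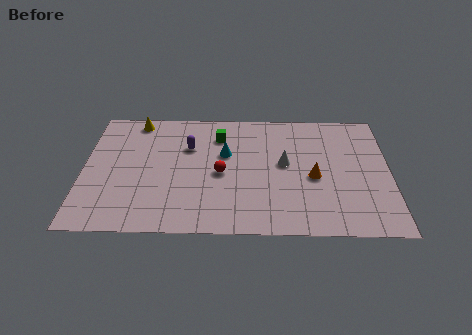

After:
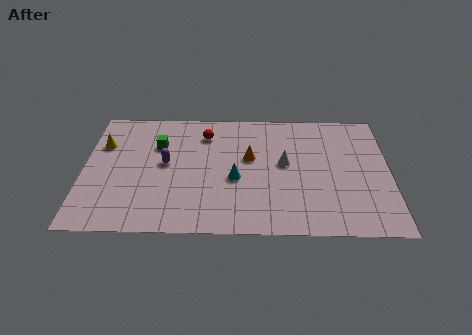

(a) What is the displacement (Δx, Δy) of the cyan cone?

(0.5, -1.9)

From the two frames, the cyan cone sits at roughly (6.9, 5.8) before and (7.4, 3.9) after.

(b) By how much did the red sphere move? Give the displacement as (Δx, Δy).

(-0.8, 3.0)

The red sphere started near (6.7, 4.3) and ended near (5.9, 7.3).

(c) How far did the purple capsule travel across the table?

1.7

The purple capsule moved from about (5.1, 6.3) to (4.0, 5.0), a distance of √(1.1² + 1.3²) ≈ 1.7.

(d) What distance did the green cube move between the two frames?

3.1

From (6.6, 7.2) to (3.6, 6.4), the green cube covered √(3.0² + 0.8²) ≈ 3.1 units.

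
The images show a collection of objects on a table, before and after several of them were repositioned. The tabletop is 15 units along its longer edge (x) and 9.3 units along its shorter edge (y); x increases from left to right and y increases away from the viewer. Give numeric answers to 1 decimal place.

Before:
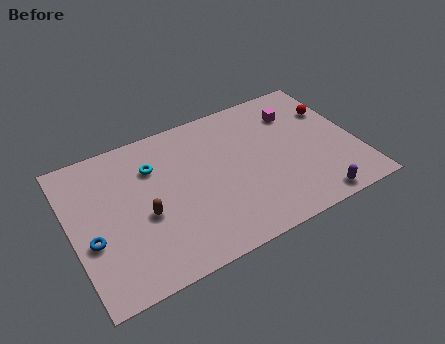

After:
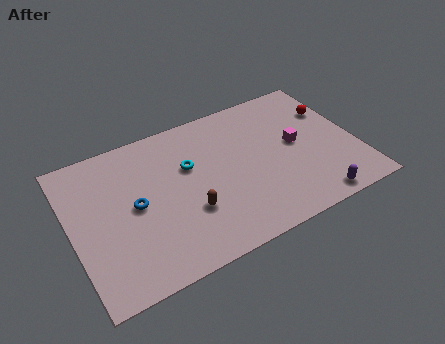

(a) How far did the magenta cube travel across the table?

2.1

The magenta cube moved from about (12.2, 7.0) to (11.9, 4.9), a distance of √(0.3² + 2.1²) ≈ 2.1.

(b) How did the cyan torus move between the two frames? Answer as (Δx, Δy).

(1.8, -0.8)

The cyan torus started near (4.5, 6.7) and ended near (6.3, 5.9).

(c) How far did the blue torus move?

2.6

From (0.9, 3.6) to (3.3, 4.7), the blue torus covered √(2.4² + 1.1²) ≈ 2.6 units.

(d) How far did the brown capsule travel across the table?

2.3

The brown capsule moved from about (3.7, 3.9) to (5.9, 3.1), a distance of √(2.2² + 0.8²) ≈ 2.3.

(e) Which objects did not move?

the red sphere and the purple capsule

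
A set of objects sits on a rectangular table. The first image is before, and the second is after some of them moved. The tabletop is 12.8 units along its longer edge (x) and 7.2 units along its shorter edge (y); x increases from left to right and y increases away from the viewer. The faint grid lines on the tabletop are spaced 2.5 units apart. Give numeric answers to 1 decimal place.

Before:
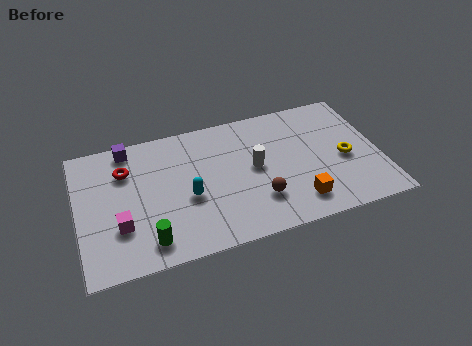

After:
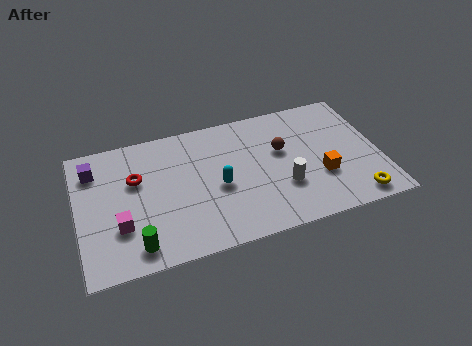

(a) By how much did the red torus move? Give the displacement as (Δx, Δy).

(0.4, -0.6)

From the two frames, the red torus sits at roughly (2.1, 5.2) before and (2.5, 4.6) after.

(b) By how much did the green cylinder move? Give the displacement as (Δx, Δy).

(-0.5, -0.1)

From the two frames, the green cylinder sits at roughly (2.8, 1.2) before and (2.3, 1.1) after.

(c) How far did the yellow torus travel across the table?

2.3

From (11.3, 3.2) to (11.5, 0.9), the yellow torus covered √(0.2² + 2.3²) ≈ 2.3 units.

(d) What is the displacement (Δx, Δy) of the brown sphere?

(1.2, 2.4)

From the two frames, the brown sphere sits at roughly (7.5, 2.0) before and (8.7, 4.4) after.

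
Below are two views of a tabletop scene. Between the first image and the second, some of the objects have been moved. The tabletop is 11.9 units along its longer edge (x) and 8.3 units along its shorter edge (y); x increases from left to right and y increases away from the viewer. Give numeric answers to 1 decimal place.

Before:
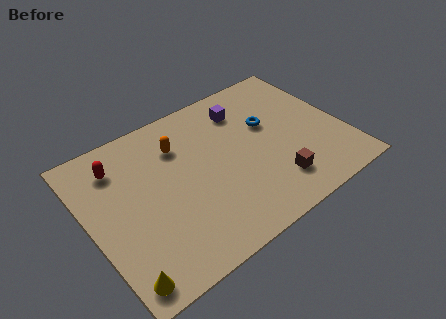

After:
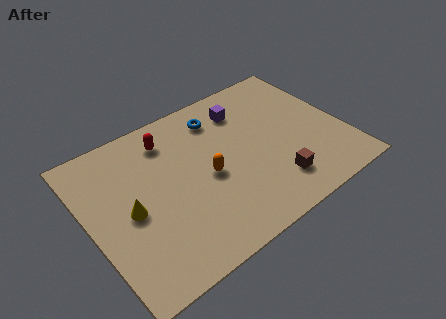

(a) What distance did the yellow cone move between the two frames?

3.1

The yellow cone was near (0.8, 1.0) before and (1.8, 3.9) after, so it travelled √(1.0² + 2.9²) ≈ 3.1 units.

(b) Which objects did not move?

the purple cube and the brown cube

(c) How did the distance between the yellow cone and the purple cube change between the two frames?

-2.4

Before: roughly 8.8 units apart; after: 6.4. That's 2.4 units closer together.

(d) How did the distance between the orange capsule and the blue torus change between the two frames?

-1.1

Before: roughly 4.2 units apart; after: 3.1. That's 1.1 units closer together.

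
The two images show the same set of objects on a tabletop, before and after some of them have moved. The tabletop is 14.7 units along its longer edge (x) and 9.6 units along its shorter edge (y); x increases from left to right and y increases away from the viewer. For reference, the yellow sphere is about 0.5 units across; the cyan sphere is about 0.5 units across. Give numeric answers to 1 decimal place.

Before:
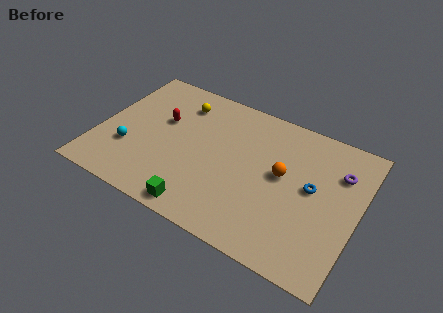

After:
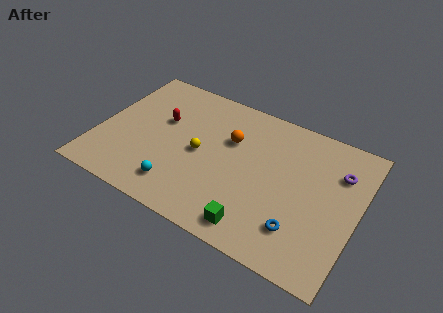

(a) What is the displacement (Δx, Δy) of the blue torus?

(-0.3, -2.9)

The blue torus started near (12.1, 5.2) and ended near (11.8, 2.3).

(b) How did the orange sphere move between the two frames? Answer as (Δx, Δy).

(-3.1, 1.0)

From the two frames, the orange sphere sits at roughly (10.4, 5.3) before and (7.3, 6.3) after.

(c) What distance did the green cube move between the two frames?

3.1

The green cube was near (6.4, 1.0) before and (9.5, 1.3) after, so it travelled √(3.1² + 0.3²) ≈ 3.1 units.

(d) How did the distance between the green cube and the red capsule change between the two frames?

+1.9

They were about 5.7 units apart before and 7.6 after — 1.9 units further apart.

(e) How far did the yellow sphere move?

3.4

The yellow sphere moved from about (4.2, 7.6) to (5.8, 4.6), a distance of √(1.6² + 3.0²) ≈ 3.4.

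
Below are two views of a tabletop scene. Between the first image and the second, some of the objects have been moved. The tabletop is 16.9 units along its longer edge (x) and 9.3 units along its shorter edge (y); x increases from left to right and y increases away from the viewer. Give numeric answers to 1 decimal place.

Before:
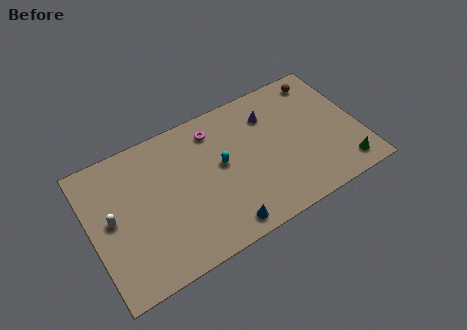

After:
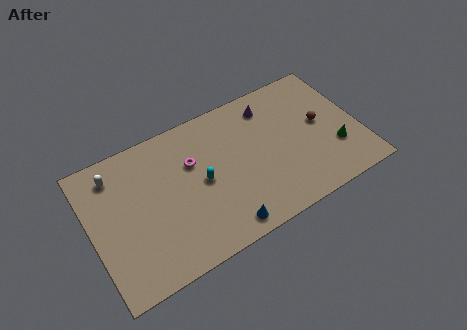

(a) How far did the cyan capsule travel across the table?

1.4

From (8.2, 5.1) to (6.9, 4.6), the cyan capsule covered √(1.3² + 0.5²) ≈ 1.4 units.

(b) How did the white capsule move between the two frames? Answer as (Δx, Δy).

(0.5, 2.7)

The white capsule was at about (1.3, 4.9) and moved to about (1.8, 7.6).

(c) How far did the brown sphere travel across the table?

3.0

The brown sphere moved from about (15.1, 8.0) to (14.6, 5.0), a distance of √(0.5² + 3.0²) ≈ 3.0.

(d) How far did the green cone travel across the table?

1.5

The green cone was near (15.5, 1.4) before and (15.2, 2.9) after, so it travelled √(0.3² + 1.5²) ≈ 1.5 units.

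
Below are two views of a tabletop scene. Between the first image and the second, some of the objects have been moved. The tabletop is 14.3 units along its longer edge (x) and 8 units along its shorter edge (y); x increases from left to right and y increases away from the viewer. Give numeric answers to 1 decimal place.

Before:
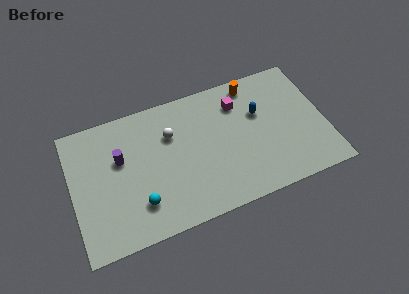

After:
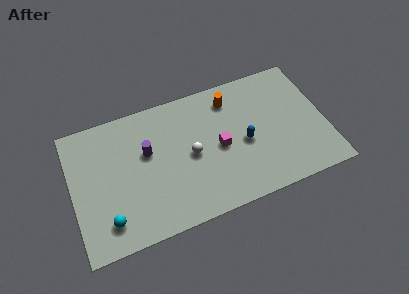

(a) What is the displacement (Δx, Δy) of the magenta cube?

(-1.3, -2.3)

The magenta cube was at about (9.6, 6.1) and moved to about (8.3, 3.8).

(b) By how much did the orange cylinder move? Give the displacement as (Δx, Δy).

(-1.3, -0.5)

From the two frames, the orange cylinder sits at roughly (10.5, 7.0) before and (9.2, 6.5) after.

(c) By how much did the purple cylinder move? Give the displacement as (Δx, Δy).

(1.5, -0.1)

The purple cylinder was at about (2.8, 5.0) and moved to about (4.3, 4.9).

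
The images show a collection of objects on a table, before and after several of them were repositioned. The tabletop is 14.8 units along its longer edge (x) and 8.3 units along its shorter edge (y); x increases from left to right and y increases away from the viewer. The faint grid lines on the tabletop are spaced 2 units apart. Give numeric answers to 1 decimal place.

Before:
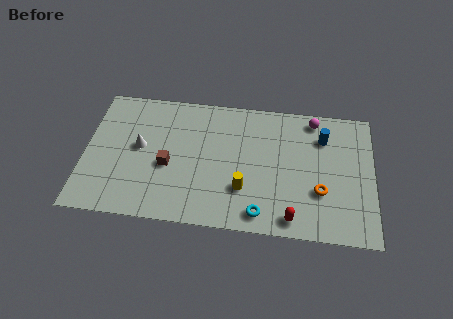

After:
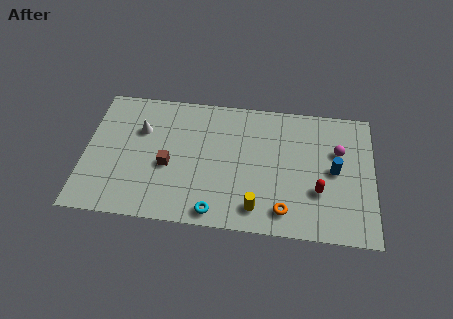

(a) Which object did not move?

the brown cube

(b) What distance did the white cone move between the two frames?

1.1

From (2.8, 4.5) to (2.8, 5.6), the white cone covered √(0.0² + 1.1²) ≈ 1.1 units.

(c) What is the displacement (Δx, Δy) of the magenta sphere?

(1.3, -1.9)

The magenta sphere was at about (11.7, 7.3) and moved to about (13.0, 5.4).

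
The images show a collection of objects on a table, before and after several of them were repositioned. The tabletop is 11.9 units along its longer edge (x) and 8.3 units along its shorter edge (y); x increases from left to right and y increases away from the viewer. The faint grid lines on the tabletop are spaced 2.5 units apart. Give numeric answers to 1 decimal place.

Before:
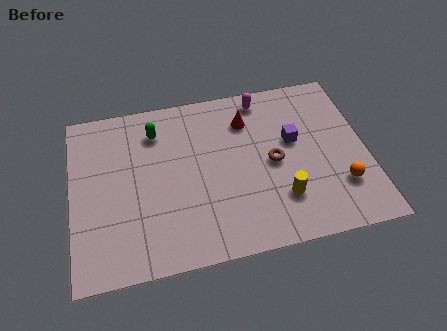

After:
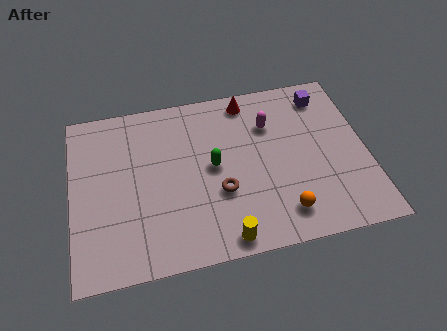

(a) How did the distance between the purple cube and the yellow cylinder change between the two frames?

+4.8

Before: roughly 2.8 units apart; after: 7.6. That's 4.8 units further apart.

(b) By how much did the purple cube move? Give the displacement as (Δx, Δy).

(1.4, 2.0)

The purple cube started near (9.0, 4.9) and ended near (10.4, 6.9).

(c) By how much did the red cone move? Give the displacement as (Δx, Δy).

(0.1, 1.0)

The red cone was at about (7.2, 6.3) and moved to about (7.3, 7.3).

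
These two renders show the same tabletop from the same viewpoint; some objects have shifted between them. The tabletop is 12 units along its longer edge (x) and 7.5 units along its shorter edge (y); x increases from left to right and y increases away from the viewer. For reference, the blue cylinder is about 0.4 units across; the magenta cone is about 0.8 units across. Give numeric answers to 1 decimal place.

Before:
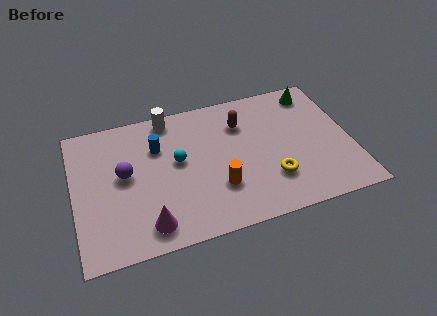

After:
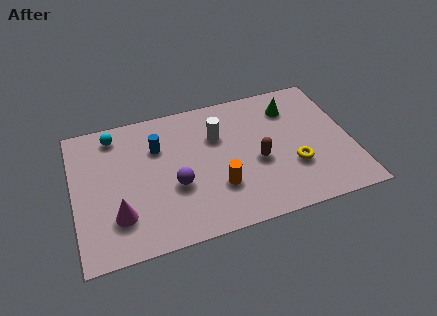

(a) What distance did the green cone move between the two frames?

1.3

The green cone was near (10.7, 6.4) before and (9.6, 5.8) after, so it travelled √(1.1² + 0.6²) ≈ 1.3 units.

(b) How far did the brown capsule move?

2.4

The brown capsule was near (7.4, 5.5) before and (7.9, 3.2) after, so it travelled √(0.5² + 2.3²) ≈ 2.4 units.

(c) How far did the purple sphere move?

2.4

The purple sphere moved from about (2.2, 4.1) to (4.3, 2.9), a distance of √(2.1² + 1.2²) ≈ 2.4.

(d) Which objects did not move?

the orange cylinder and the blue cylinder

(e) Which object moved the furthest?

the cyan sphere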